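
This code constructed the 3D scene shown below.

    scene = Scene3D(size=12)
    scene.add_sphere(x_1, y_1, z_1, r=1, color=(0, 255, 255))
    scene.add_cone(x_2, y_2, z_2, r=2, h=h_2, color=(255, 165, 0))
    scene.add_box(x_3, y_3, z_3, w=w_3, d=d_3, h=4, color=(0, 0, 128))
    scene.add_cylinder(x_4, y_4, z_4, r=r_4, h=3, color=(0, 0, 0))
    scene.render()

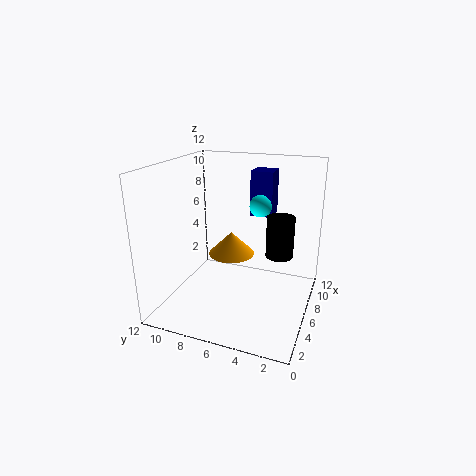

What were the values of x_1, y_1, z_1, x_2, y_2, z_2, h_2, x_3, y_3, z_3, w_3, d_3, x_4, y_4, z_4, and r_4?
x_1 = 9
y_1 = 5
z_1 = 8
x_2 = 7
y_2 = 7
z_2 = 4
h_2 = 2
x_3 = 9
y_3 = 4
z_3 = 7
w_3 = 2
d_3 = 2
x_4 = 4
y_4 = 2
z_4 = 6
r_4 = 1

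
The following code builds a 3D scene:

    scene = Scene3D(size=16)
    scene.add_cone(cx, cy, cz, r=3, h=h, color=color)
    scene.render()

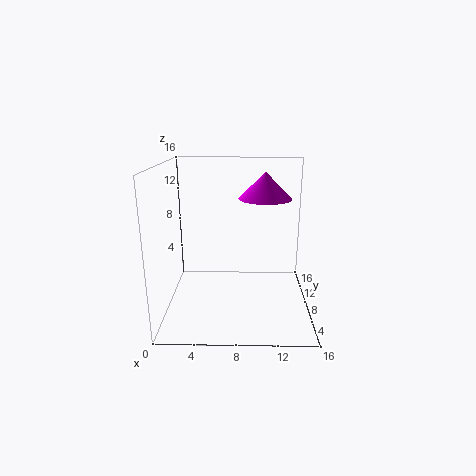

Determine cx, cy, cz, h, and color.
cx = 11
cy = 10
cz = 12
h = 3
color = 'magenta'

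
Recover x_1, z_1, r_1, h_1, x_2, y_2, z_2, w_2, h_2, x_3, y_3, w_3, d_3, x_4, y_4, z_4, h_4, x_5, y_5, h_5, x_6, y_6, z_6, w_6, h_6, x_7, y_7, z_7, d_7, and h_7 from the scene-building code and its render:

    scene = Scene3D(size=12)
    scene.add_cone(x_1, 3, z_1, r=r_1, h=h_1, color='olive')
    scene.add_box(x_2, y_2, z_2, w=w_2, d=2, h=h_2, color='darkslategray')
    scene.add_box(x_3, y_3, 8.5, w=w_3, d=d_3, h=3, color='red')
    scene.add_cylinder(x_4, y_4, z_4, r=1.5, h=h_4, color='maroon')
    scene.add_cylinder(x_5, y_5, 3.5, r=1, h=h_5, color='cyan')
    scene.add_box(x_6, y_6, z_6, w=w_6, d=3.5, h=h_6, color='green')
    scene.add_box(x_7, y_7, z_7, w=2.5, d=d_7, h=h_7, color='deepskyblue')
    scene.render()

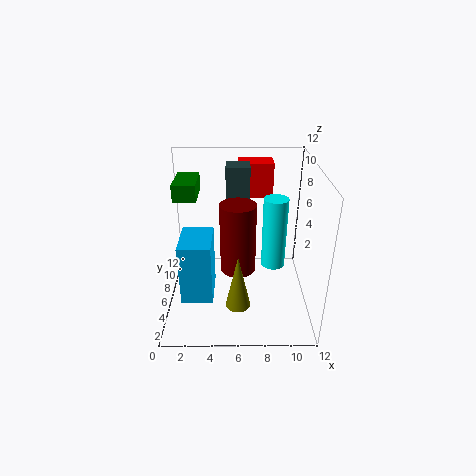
x_1 = 6
z_1 = 1.5
r_1 = 1
h_1 = 4.5
x_2 = 5
y_2 = 7.5
z_2 = 8.5
w_2 = 2
h_2 = 3
x_3 = 6
y_3 = 8.5
w_3 = 3
d_3 = 2
x_4 = 6
y_4 = 6
z_4 = 3
h_4 = 6
x_5 = 9
y_5 = 6
h_5 = 6
x_6 = 0.5
y_6 = 7.5
z_6 = 8.5
w_6 = 2
h_6 = 1.5
x_7 = 1.5
y_7 = 2.5
z_7 = 2
d_7 = 3.5
h_7 = 5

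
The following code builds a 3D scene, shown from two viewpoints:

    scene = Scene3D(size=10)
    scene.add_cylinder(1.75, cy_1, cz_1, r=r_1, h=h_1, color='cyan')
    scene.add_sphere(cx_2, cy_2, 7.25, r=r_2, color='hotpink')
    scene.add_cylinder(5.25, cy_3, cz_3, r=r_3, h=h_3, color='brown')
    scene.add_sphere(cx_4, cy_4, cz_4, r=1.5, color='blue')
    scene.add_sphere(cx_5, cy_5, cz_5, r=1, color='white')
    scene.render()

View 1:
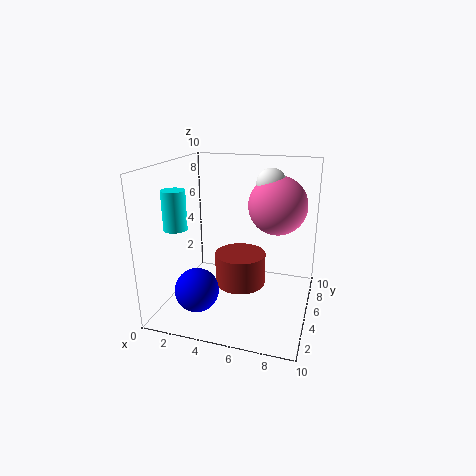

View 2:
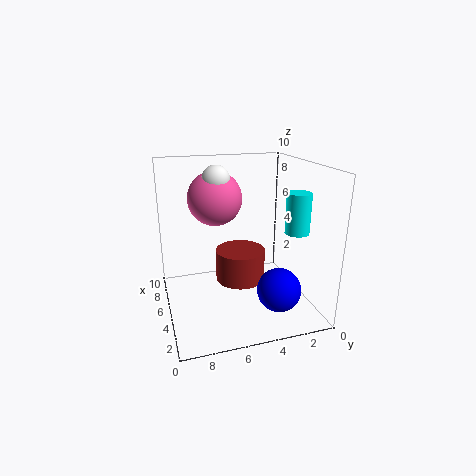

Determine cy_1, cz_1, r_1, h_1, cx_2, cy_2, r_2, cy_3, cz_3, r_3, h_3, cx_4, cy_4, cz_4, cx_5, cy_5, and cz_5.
cy_1 = 2.25, cz_1 = 6.25, r_1 = 0.75, h_1 = 2.5, cx_2 = 7.5, cy_2 = 6, r_2 = 2, cy_3 = 4.75, cz_3 = 1.75, r_3 = 1.75, h_3 = 2.25, cx_4 = 2.75, cy_4 = 2.75, cz_4 = 1.75, cx_5 = 7, cy_5 = 6, cz_5 = 8.75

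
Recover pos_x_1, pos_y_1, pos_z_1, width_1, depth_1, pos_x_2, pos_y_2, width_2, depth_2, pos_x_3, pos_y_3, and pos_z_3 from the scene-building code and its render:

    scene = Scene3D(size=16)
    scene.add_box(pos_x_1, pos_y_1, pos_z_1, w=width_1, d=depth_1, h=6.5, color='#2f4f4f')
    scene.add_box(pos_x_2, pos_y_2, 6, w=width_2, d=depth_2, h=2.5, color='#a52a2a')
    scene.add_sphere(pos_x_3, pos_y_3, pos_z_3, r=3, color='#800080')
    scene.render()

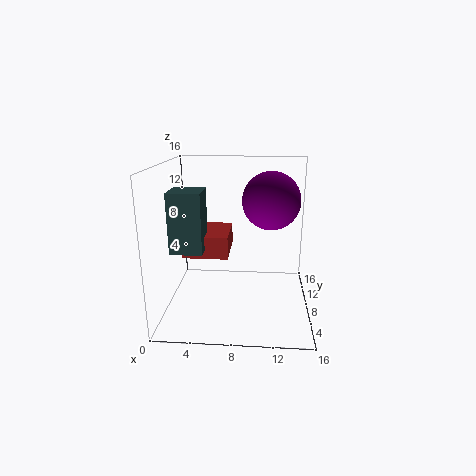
pos_x_1 = 1, pos_y_1 = 5, pos_z_1 = 7, width_1 = 3.5, depth_1 = 3.5, pos_x_2 = 2, pos_y_2 = 6.5, width_2 = 5, depth_2 = 5.5, pos_x_3 = 11.5, pos_y_3 = 7, pos_z_3 = 12.5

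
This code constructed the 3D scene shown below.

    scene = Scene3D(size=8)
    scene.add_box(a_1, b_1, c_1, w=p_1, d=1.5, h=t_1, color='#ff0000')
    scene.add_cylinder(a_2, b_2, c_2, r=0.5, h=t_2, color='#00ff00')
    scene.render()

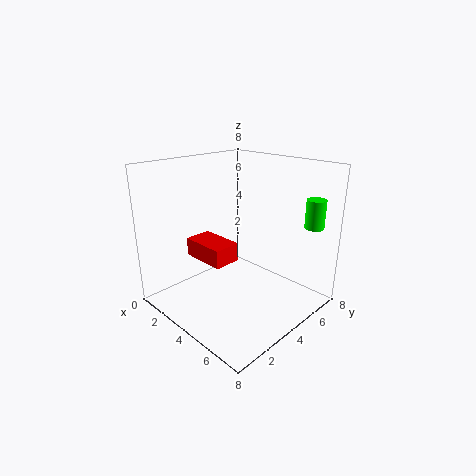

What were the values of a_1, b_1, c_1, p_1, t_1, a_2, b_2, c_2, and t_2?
a_1 = 2; b_1 = 2; c_1 = 3; p_1 = 2.5; t_1 = 1; a_2 = 7.5; b_2 = 6; c_2 = 5; t_2 = 1.5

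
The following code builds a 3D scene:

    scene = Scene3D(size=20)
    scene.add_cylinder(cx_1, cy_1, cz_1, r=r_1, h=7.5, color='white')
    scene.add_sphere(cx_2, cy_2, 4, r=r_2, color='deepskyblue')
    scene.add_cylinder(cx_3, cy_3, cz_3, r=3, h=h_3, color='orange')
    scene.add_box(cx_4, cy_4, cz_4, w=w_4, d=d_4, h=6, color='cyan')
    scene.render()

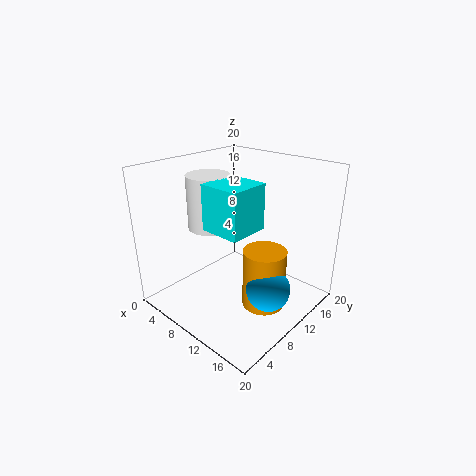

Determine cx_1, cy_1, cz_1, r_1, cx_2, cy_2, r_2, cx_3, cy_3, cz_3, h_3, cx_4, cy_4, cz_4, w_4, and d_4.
cx_1 = 6
cy_1 = 8.5
cz_1 = 11
r_1 = 3
cx_2 = 15.5
cy_2 = 10
r_2 = 3
cx_3 = 14
cy_3 = 11
cz_3 = 0.5
h_3 = 8.5
cx_4 = 8.5
cy_4 = 5
cz_4 = 12.5
w_4 = 5.5
d_4 = 5.5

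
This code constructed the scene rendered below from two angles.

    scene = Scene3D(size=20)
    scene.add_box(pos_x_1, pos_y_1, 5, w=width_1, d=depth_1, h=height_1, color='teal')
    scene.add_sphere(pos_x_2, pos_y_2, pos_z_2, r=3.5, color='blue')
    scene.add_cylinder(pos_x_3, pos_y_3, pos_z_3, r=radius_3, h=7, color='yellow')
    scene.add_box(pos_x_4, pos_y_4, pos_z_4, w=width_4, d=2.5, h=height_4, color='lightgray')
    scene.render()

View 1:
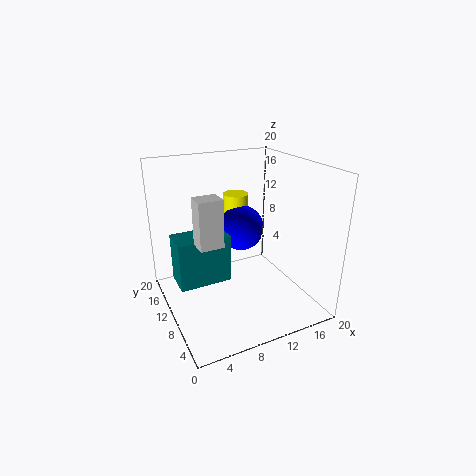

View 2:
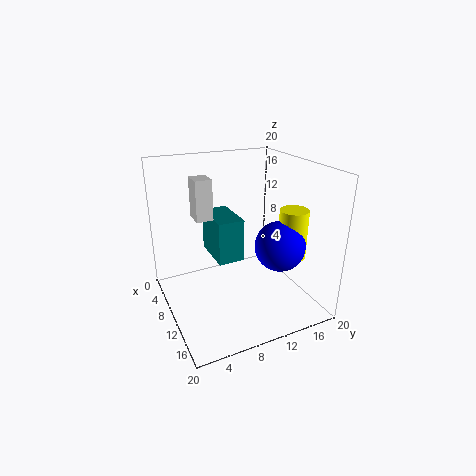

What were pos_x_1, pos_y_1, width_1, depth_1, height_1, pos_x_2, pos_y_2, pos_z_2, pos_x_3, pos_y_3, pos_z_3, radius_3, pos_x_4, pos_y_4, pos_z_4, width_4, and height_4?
pos_x_1 = 1
pos_y_1 = 8
width_1 = 7
depth_1 = 4
height_1 = 6.5
pos_x_2 = 13
pos_y_2 = 15
pos_z_2 = 9
pos_x_3 = 13
pos_y_3 = 17
pos_z_3 = 7
radius_3 = 2
pos_x_4 = 3
pos_y_4 = 5.5
pos_z_4 = 11.5
width_4 = 3
height_4 = 6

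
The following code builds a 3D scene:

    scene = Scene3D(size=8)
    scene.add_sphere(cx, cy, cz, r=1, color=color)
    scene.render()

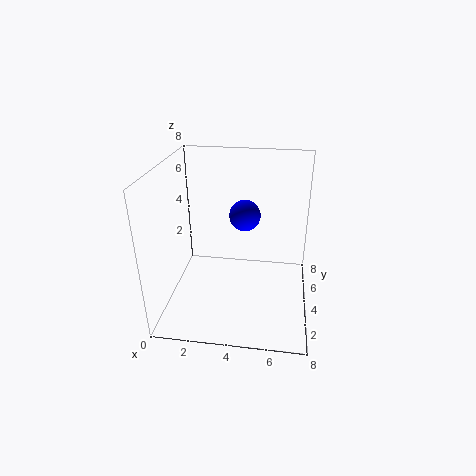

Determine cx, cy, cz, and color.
cx = 4
cy = 7
cz = 4
color = 'blue'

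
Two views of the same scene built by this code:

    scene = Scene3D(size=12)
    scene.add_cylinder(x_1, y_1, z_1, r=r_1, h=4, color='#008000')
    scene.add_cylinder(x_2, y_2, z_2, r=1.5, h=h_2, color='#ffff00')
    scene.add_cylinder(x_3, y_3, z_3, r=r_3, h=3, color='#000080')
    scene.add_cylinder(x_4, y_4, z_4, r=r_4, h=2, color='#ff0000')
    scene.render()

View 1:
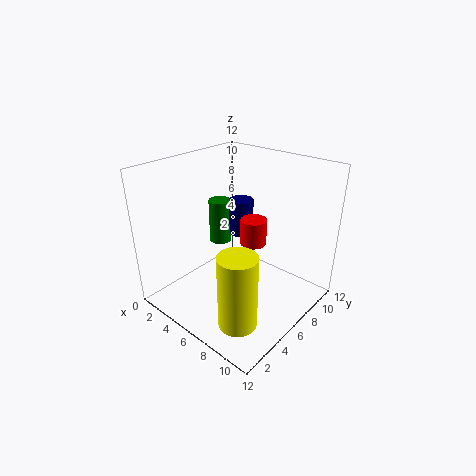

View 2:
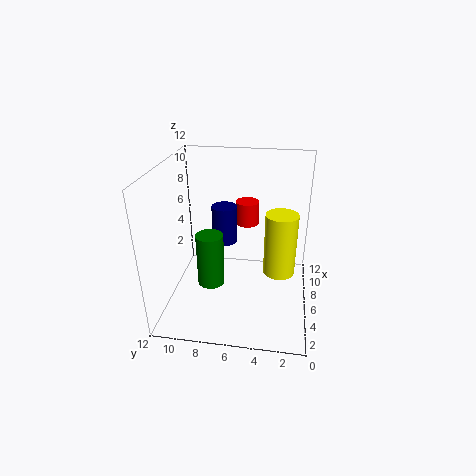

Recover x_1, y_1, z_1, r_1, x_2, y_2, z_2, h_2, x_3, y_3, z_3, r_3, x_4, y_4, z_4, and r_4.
x_1 = 2.5, y_1 = 7.5, z_1 = 4, r_1 = 1, x_2 = 9, y_2 = 2.5, z_2 = 1, h_2 = 6, x_3 = 5.5, y_3 = 7, z_3 = 6, r_3 = 1, x_4 = 8, y_4 = 5.5, z_4 = 6.5, r_4 = 1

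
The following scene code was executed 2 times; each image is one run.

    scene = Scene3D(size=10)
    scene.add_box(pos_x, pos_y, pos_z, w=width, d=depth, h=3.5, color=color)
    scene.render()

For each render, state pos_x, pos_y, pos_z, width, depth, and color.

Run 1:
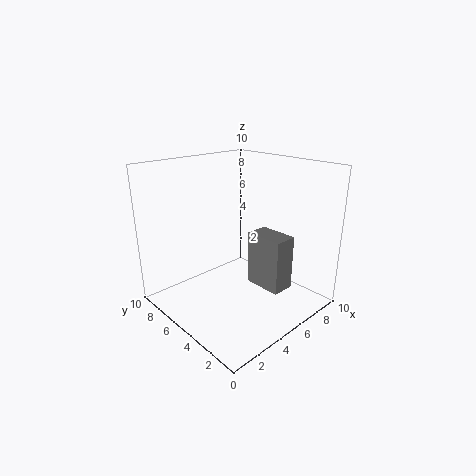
pos_x = 4.5, pos_y = 1, pos_z = 2.5, width = 1.5, depth = 2.5, color = 'gray'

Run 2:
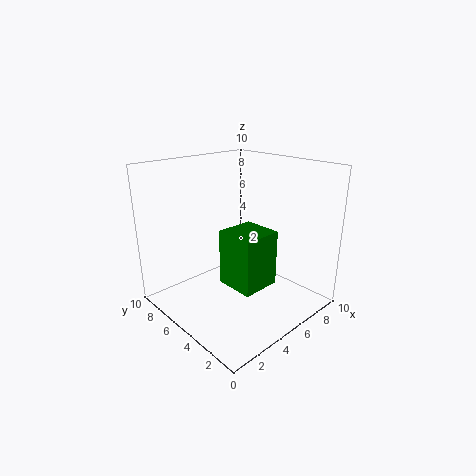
pos_x = 2.5, pos_y = 1.5, pos_z = 3, width = 2.5, depth = 2.5, color = 'green'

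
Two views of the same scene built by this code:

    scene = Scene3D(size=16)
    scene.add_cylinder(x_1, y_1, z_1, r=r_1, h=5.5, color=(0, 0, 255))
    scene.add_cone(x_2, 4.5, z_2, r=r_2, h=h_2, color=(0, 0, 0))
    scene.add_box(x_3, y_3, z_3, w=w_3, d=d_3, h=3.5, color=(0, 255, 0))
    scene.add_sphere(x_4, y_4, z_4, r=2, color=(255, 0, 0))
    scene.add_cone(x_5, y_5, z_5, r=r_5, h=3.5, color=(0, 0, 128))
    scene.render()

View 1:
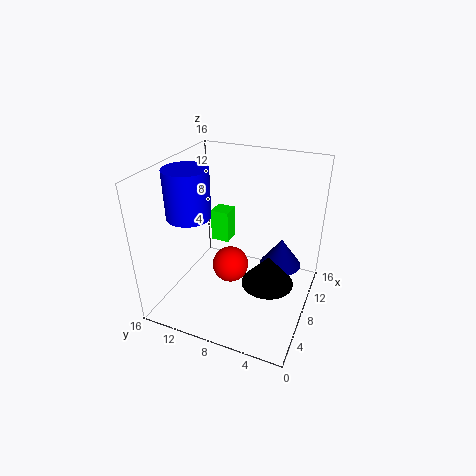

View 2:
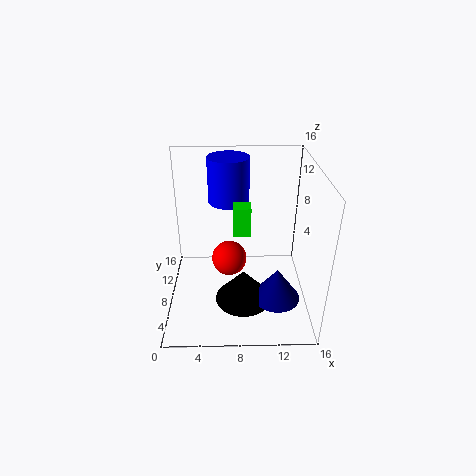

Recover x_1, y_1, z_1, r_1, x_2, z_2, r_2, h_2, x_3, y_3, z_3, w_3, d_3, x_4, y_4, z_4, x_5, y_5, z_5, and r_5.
x_1 = 7; y_1 = 13.5; z_1 = 10; r_1 = 2.5; x_2 = 8.5; z_2 = 2.5; r_2 = 3; h_2 = 3.5; x_3 = 7.5; y_3 = 9; z_3 = 7.5; w_3 = 2; d_3 = 2; x_4 = 7; y_4 = 8.5; z_4 = 5; x_5 = 12; y_5 = 4; z_5 = 3; r_5 = 2.5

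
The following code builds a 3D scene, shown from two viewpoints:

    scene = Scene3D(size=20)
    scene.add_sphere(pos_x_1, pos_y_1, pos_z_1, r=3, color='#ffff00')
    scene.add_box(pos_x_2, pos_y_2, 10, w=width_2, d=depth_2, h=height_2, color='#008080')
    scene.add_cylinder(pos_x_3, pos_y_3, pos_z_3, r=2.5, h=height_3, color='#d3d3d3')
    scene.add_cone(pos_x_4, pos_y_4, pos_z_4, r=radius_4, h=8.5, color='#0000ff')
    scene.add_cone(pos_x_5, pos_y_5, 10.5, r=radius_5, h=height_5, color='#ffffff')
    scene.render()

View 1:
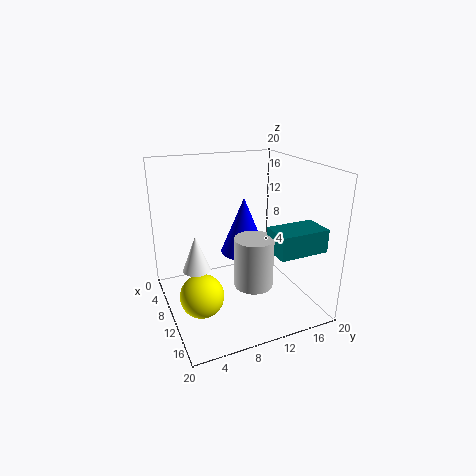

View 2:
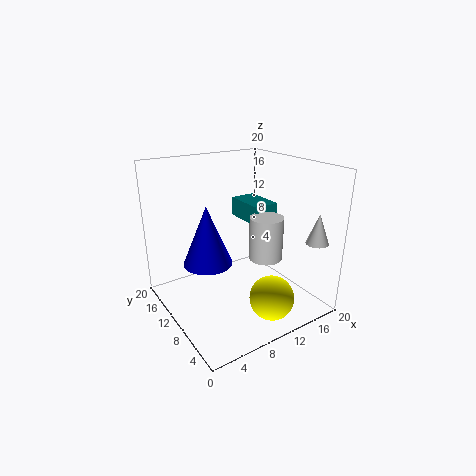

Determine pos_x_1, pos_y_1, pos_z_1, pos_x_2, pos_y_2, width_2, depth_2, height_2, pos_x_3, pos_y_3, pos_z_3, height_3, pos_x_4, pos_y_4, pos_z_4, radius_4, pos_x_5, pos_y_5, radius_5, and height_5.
pos_x_1 = 11.5
pos_y_1 = 4
pos_z_1 = 3
pos_x_2 = 14.5
pos_y_2 = 12
width_2 = 4
depth_2 = 6.5
height_2 = 3
pos_x_3 = 15
pos_y_3 = 10
pos_z_3 = 5.5
height_3 = 6.5
pos_x_4 = 6.5
pos_y_4 = 12.5
pos_z_4 = 6
radius_4 = 3.5
pos_x_5 = 17
pos_y_5 = 2
radius_5 = 1.5
height_5 = 4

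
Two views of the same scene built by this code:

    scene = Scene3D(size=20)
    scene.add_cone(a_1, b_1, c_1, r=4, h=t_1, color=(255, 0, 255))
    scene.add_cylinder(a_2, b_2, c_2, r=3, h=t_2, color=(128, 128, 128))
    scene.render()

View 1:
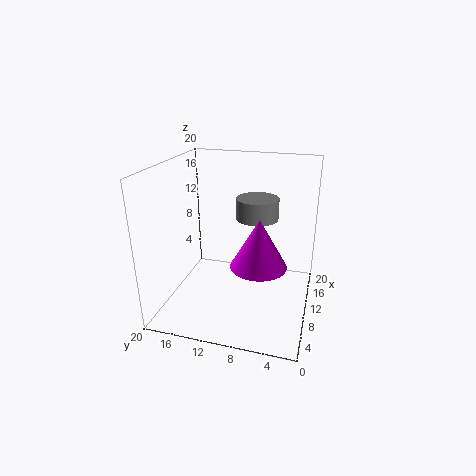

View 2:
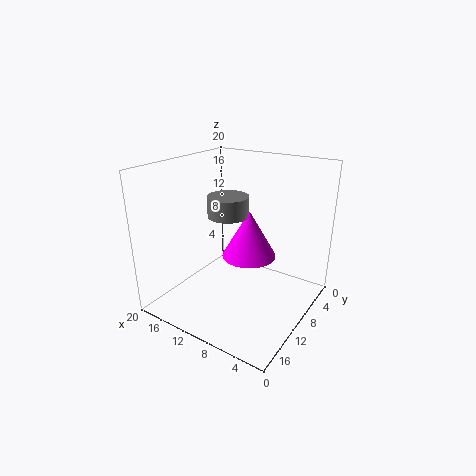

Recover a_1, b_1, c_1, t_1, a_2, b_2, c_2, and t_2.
a_1 = 10, b_1 = 7, c_1 = 6, t_1 = 7, a_2 = 13, b_2 = 8, c_2 = 12, t_2 = 3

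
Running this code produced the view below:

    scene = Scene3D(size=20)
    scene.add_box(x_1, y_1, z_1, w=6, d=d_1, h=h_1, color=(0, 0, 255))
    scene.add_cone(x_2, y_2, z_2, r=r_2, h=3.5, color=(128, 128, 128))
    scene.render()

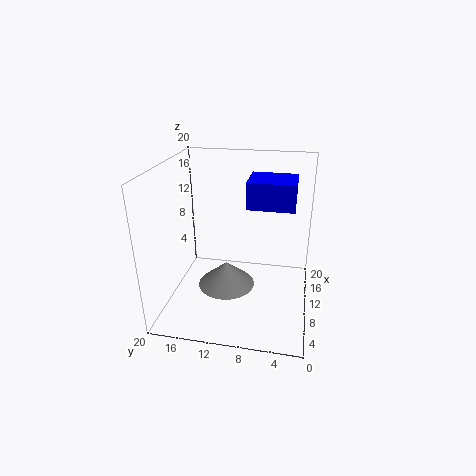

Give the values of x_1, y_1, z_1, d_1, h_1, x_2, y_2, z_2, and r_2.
x_1 = 13, y_1 = 2.5, z_1 = 13, d_1 = 7, h_1 = 4, x_2 = 9, y_2 = 11.5, z_2 = 3, r_2 = 4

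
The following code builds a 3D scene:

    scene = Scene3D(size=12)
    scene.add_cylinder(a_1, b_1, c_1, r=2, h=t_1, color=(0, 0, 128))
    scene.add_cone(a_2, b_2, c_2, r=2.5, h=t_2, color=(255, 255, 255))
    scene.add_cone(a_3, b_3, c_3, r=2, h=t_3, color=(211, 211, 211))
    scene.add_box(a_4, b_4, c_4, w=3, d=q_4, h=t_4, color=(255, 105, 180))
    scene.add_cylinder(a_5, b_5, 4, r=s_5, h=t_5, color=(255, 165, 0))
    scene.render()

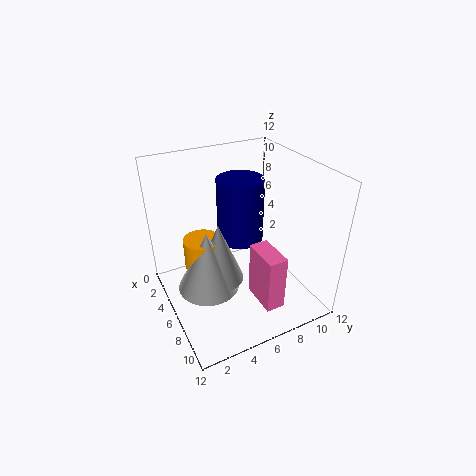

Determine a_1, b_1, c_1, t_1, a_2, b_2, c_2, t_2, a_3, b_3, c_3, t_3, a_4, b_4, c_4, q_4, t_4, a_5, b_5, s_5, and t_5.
a_1 = 4.5
b_1 = 7
c_1 = 5
t_1 = 5.5
a_2 = 6.5
b_2 = 3
c_2 = 2.5
t_2 = 5
a_3 = 6.5
b_3 = 4
c_3 = 3
t_3 = 5
a_4 = 8
b_4 = 6
c_4 = 2
q_4 = 1.5
t_4 = 4.5
a_5 = 5.5
b_5 = 3
s_5 = 1.5
t_5 = 2.5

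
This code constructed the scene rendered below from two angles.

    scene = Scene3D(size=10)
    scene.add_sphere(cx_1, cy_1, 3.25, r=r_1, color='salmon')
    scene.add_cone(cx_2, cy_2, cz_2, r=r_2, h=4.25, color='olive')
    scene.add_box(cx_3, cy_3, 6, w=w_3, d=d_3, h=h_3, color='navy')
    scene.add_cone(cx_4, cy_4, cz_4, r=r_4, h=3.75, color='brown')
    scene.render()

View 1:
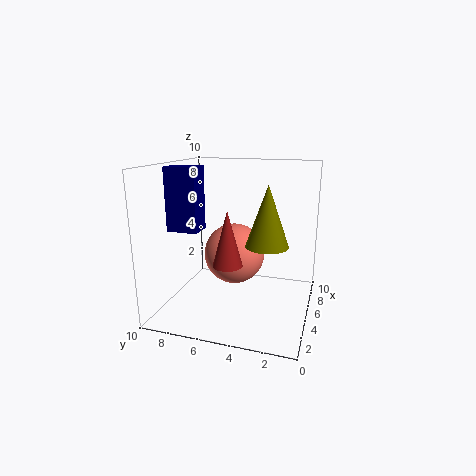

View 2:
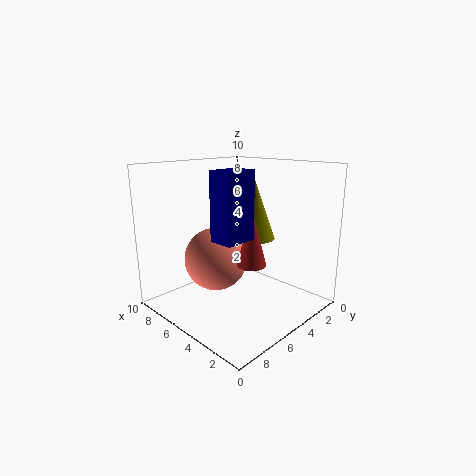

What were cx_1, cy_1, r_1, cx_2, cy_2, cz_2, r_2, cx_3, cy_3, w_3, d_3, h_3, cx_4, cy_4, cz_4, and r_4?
cx_1 = 6.5
cy_1 = 5.75
r_1 = 2.25
cx_2 = 5.25
cy_2 = 3
cz_2 = 4.5
r_2 = 1.5
cx_3 = 2
cy_3 = 6.75
w_3 = 1.5
d_3 = 2
h_3 = 4
cx_4 = 3.5
cy_4 = 5.25
cz_4 = 3.5
r_4 = 1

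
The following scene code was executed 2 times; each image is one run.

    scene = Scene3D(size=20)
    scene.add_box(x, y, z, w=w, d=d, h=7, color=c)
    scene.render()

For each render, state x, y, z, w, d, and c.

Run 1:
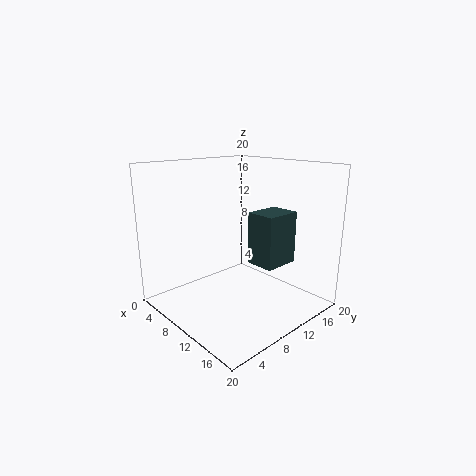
x = 12; y = 10; z = 7; w = 4; d = 5; c = 'darkslategray'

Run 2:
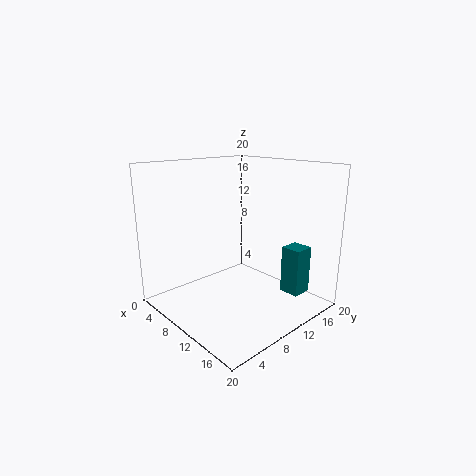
x = 13; y = 16; z = 1; w = 3; d = 3; c = 'teal'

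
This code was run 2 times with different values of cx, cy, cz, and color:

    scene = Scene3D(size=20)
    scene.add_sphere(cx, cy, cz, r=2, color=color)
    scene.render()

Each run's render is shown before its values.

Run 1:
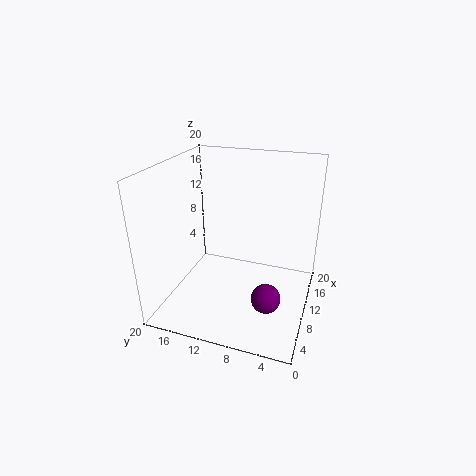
cx = 7, cy = 5, cz = 3, color = 'purple'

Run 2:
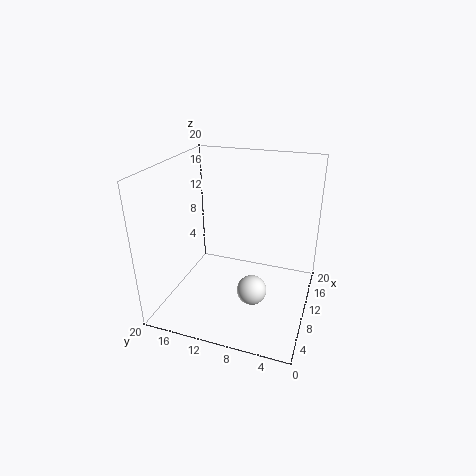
cx = 7, cy = 7, cz = 4, color = 'white'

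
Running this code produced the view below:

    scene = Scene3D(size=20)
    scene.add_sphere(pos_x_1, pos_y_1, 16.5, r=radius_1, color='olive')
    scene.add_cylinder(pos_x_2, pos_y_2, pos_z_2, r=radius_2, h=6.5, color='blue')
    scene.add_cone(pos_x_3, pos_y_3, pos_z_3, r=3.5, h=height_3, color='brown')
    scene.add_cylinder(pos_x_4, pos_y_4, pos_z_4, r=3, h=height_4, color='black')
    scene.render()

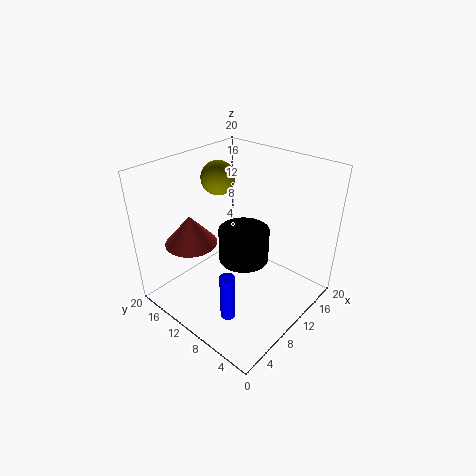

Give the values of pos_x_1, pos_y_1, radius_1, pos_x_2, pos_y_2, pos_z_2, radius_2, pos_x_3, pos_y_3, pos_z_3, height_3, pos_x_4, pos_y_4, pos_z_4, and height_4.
pos_x_1 = 12.5; pos_y_1 = 16; radius_1 = 2.5; pos_x_2 = 4.5; pos_y_2 = 7; pos_z_2 = 1.5; radius_2 = 1; pos_x_3 = 5; pos_y_3 = 14; pos_z_3 = 10; height_3 = 4; pos_x_4 = 6.5; pos_y_4 = 6; pos_z_4 = 10.5; height_4 = 4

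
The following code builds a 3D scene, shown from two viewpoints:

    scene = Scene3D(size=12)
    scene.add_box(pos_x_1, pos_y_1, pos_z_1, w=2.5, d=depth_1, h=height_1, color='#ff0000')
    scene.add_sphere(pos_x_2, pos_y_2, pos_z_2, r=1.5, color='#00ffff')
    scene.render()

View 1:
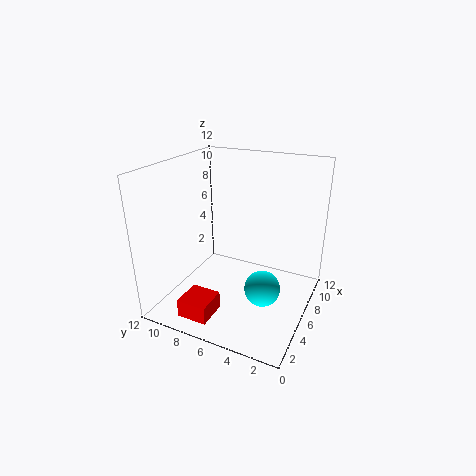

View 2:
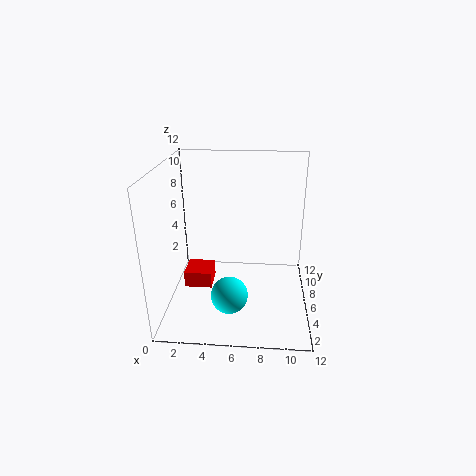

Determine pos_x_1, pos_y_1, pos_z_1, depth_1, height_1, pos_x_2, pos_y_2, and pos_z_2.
pos_x_1 = 1; pos_y_1 = 6.5; pos_z_1 = 0.5; depth_1 = 2.5; height_1 = 1.5; pos_x_2 = 5.5; pos_y_2 = 3.5; pos_z_2 = 2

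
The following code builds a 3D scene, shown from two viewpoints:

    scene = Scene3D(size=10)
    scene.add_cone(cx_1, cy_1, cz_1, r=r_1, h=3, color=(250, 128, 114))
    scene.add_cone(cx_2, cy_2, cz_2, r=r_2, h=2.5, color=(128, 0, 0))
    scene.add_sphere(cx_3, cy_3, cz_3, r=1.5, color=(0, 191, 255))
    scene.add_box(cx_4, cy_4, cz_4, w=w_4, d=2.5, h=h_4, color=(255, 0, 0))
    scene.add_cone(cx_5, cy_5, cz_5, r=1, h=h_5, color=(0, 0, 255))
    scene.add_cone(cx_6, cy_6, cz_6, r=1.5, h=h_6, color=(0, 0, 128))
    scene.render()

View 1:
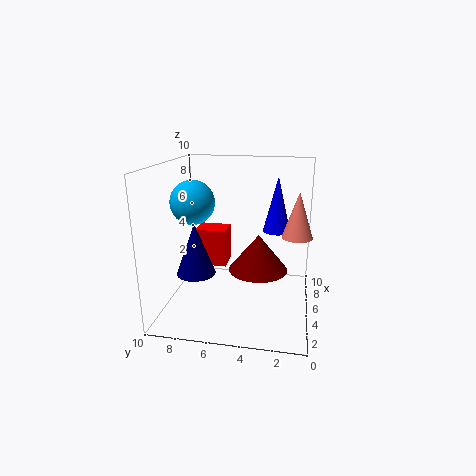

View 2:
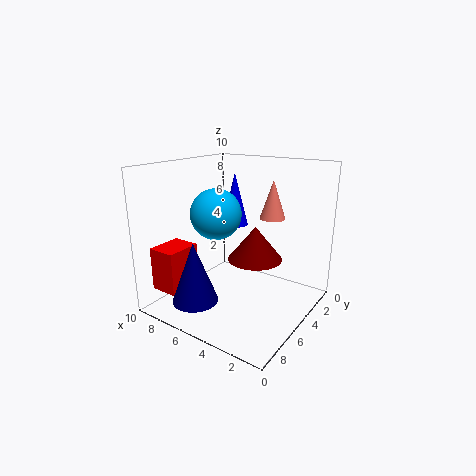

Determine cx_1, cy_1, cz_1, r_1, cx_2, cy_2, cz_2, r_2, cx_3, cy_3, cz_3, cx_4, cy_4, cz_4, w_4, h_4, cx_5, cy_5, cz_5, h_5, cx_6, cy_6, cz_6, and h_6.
cx_1 = 4.5
cy_1 = 1
cz_1 = 5.5
r_1 = 1
cx_2 = 4.5
cy_2 = 3.5
cz_2 = 3
r_2 = 2
cx_3 = 4.5
cy_3 = 8
cz_3 = 7.5
cx_4 = 7.5
cy_4 = 6.5
cz_4 = 1.5
w_4 = 2
h_4 = 3
cx_5 = 7
cy_5 = 2.5
cz_5 = 5
h_5 = 4
cx_6 = 6
cy_6 = 8.5
cz_6 = 1.5
h_6 = 4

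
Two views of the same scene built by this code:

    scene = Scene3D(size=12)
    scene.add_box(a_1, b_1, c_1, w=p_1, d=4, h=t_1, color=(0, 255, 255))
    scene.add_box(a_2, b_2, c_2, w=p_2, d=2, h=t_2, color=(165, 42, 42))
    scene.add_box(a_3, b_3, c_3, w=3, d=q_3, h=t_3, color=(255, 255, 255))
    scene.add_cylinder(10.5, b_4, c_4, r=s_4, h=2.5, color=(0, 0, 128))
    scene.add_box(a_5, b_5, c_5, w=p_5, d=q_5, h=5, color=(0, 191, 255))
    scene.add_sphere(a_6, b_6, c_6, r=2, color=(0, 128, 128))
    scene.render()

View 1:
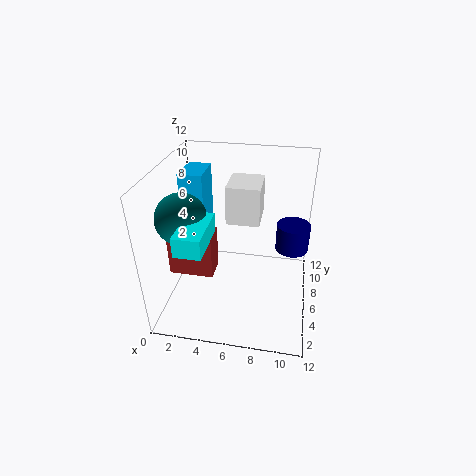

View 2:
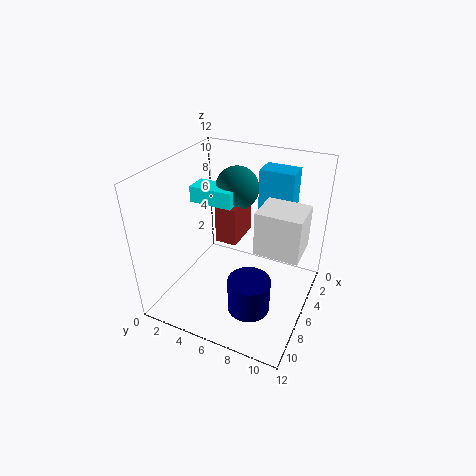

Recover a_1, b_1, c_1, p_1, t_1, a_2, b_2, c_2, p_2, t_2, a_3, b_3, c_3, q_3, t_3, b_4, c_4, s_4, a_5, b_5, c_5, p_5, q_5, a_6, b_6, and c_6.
a_1 = 2.5, b_1 = 0.5, c_1 = 7.5, p_1 = 2, t_1 = 1.5, a_2 = 1, b_2 = 3, c_2 = 4, p_2 = 3.5, t_2 = 3.5, a_3 = 4.5, b_3 = 8, c_3 = 6, q_3 = 3.5, t_3 = 3.5, b_4 = 9, c_4 = 3.5, s_4 = 1.5, a_5 = 1, b_5 = 6.5, c_5 = 6, p_5 = 2, q_5 = 3, a_6 = 2, b_6 = 4, c_6 = 8.5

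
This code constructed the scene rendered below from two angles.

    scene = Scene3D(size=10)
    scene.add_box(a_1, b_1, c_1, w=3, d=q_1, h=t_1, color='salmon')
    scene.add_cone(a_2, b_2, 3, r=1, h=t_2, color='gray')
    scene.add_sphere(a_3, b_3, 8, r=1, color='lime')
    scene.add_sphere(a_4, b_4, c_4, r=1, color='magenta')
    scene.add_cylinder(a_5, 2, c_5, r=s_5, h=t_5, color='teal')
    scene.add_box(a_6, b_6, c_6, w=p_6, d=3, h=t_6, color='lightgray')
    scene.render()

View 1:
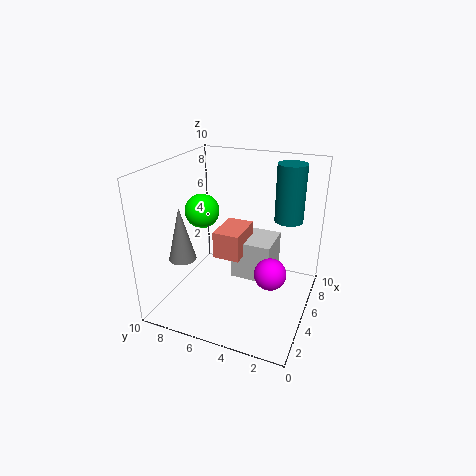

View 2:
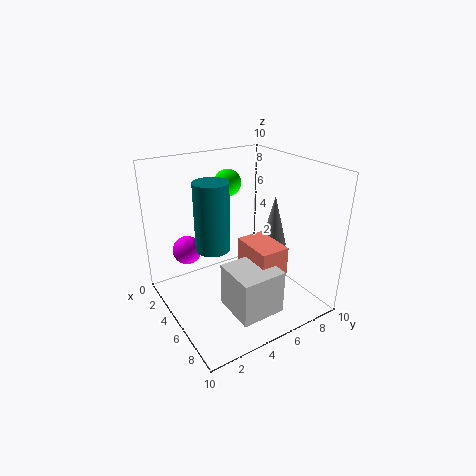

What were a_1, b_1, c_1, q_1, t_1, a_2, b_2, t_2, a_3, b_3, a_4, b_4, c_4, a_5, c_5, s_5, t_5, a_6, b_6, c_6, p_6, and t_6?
a_1 = 5
b_1 = 5
c_1 = 3
q_1 = 2
t_1 = 2
a_2 = 4
b_2 = 9
t_2 = 4
a_3 = 2
b_3 = 6
a_4 = 3
b_4 = 2
c_4 = 4
a_5 = 7
c_5 = 6
s_5 = 1
t_5 = 4
a_6 = 6
b_6 = 3
c_6 = 1
p_6 = 3
t_6 = 3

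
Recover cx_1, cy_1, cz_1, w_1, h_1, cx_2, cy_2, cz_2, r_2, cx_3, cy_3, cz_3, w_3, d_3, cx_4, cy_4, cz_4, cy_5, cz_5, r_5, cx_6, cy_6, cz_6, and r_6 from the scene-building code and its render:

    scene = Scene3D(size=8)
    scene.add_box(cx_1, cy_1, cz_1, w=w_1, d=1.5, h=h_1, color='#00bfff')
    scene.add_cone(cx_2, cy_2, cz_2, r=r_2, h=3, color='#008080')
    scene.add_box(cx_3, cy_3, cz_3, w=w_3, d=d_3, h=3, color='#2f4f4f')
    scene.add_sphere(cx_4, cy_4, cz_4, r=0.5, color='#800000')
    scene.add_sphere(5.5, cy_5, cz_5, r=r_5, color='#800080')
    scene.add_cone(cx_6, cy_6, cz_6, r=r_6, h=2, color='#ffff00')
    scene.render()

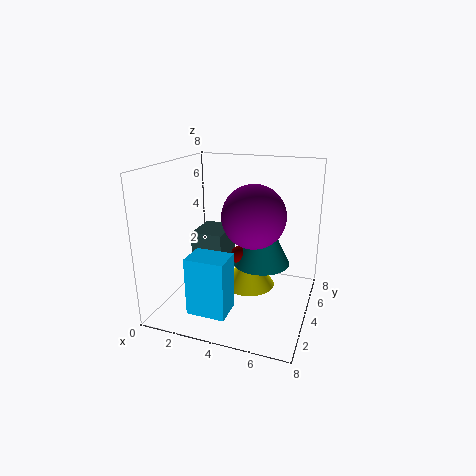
cx_1 = 2.5, cy_1 = 0.5, cz_1 = 1, w_1 = 2, h_1 = 3, cx_2 = 5.5, cy_2 = 3.5, cz_2 = 3, r_2 = 1.5, cx_3 = 0.5, cy_3 = 5, cz_3 = 0.5, w_3 = 2, d_3 = 2.5, cx_4 = 4.5, cy_4 = 3, cz_4 = 3.5, cy_5 = 2, cz_5 = 6, r_5 = 1.5, cx_6 = 4.5, cy_6 = 4.5, cz_6 = 1, r_6 = 1.5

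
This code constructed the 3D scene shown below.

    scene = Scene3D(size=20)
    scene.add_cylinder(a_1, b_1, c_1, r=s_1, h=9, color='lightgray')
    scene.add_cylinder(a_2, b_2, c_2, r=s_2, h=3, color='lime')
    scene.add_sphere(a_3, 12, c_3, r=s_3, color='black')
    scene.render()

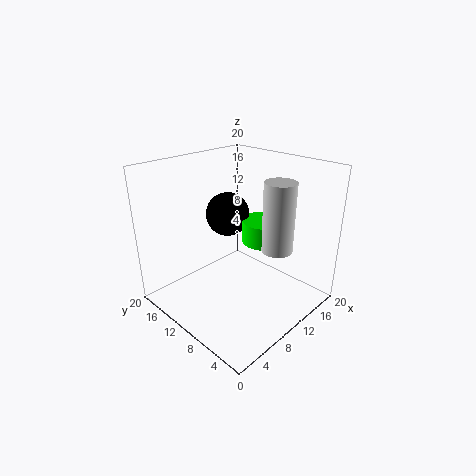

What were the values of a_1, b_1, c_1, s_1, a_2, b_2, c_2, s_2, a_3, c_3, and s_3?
a_1 = 11
b_1 = 4
c_1 = 10
s_1 = 2
a_2 = 12
b_2 = 7
c_2 = 10
s_2 = 3
a_3 = 10
c_3 = 13
s_3 = 3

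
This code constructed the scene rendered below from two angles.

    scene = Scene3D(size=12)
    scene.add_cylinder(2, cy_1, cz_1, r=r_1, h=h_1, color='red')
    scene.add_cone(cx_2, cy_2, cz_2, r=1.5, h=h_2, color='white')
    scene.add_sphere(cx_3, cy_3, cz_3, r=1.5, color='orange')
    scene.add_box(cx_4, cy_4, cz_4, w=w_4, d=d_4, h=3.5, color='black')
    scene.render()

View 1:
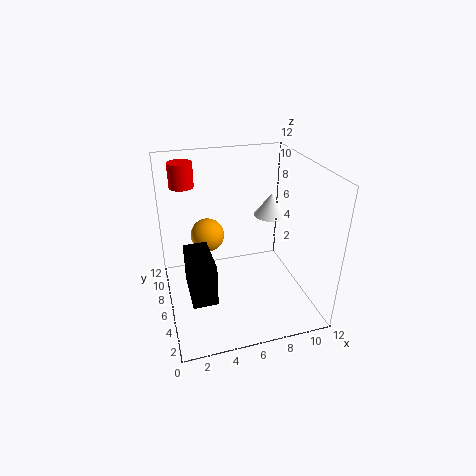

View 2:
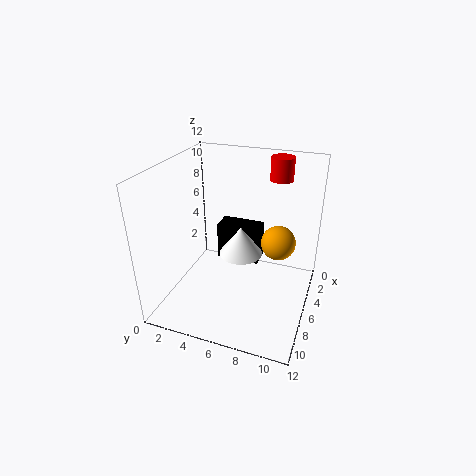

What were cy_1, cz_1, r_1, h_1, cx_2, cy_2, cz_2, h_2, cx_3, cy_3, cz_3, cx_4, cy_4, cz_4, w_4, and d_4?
cy_1 = 8.5; cz_1 = 10; r_1 = 1; h_1 = 2; cx_2 = 9.5; cy_2 = 7.5; cz_2 = 7; h_2 = 2; cx_3 = 4; cy_3 = 9; cz_3 = 5; cx_4 = 1.5; cy_4 = 3; cz_4 = 2; w_4 = 2; d_4 = 4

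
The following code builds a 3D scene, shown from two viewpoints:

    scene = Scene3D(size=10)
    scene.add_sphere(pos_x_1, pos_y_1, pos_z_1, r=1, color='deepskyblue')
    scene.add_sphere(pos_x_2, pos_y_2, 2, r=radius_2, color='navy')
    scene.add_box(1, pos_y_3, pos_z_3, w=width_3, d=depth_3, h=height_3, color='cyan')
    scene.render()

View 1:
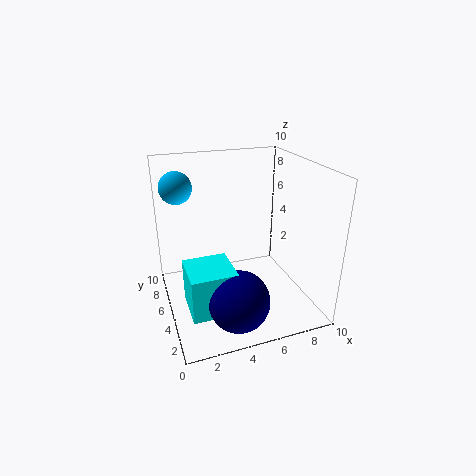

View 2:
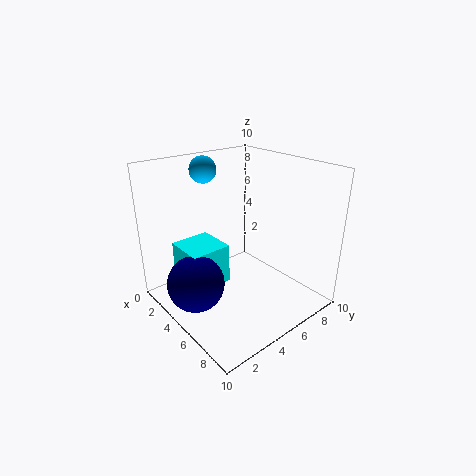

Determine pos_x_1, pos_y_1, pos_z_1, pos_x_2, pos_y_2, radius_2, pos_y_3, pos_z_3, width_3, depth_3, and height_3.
pos_x_1 = 1; pos_y_1 = 5; pos_z_1 = 9; pos_x_2 = 4; pos_y_2 = 2; radius_2 = 2; pos_y_3 = 2; pos_z_3 = 1; width_3 = 3; depth_3 = 3; height_3 = 3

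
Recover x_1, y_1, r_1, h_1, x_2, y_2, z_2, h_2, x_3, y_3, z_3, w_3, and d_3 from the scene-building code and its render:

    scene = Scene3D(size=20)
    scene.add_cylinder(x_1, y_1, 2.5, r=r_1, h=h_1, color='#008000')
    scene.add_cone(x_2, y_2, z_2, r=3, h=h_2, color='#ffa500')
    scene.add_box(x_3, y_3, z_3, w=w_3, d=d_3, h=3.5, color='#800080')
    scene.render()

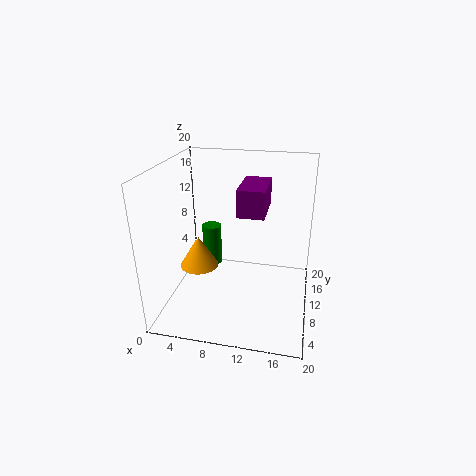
x_1 = 4.5; y_1 = 15.5; r_1 = 1.5; h_1 = 6.5; x_2 = 3; y_2 = 13; z_2 = 3; h_2 = 5; x_3 = 10.5; y_3 = 6.5; z_3 = 14.5; w_3 = 3.5; d_3 = 6.5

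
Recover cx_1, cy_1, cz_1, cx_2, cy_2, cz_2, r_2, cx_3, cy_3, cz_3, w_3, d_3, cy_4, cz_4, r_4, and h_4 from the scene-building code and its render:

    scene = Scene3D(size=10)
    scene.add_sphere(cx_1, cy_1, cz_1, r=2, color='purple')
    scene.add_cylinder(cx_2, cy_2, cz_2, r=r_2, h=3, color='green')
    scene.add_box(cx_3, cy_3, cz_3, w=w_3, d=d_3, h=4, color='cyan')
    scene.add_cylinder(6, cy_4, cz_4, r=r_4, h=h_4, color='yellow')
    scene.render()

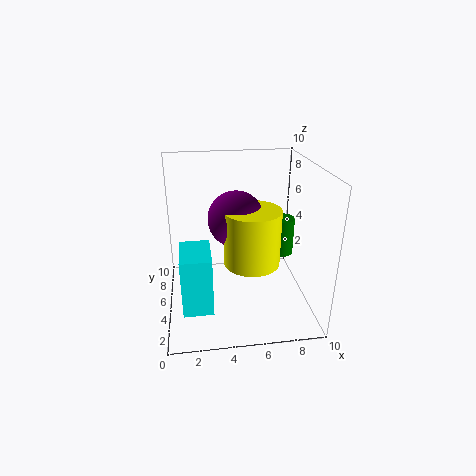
cx_1 = 5
cy_1 = 6
cz_1 = 6
cx_2 = 9
cy_2 = 8
cz_2 = 2
r_2 = 1
cx_3 = 1
cy_3 = 2
cz_3 = 1
w_3 = 2
d_3 = 3
cy_4 = 5
cz_4 = 3
r_4 = 2
h_4 = 4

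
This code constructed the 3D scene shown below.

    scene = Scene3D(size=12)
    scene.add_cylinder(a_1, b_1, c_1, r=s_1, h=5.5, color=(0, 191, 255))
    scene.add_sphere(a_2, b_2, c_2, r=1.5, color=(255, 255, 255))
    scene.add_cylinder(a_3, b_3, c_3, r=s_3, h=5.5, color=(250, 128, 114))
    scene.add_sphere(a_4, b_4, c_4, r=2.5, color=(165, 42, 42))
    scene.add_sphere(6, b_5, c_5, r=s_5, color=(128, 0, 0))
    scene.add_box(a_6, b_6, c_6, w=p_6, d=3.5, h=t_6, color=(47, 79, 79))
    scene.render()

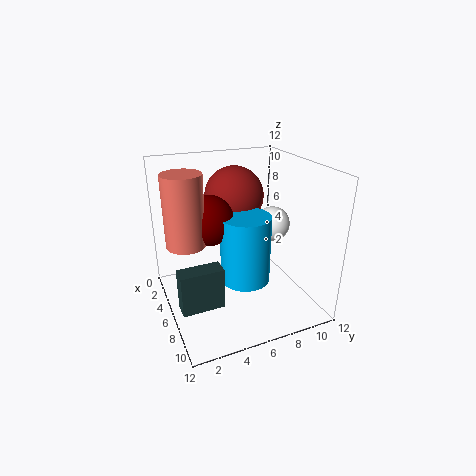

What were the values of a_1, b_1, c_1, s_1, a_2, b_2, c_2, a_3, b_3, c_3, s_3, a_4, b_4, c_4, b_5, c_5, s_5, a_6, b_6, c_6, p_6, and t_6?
a_1 = 7.5
b_1 = 6
c_1 = 3
s_1 = 2
a_2 = 5.5
b_2 = 9.5
c_2 = 6.5
a_3 = 6.5
b_3 = 1.5
c_3 = 6.5
s_3 = 1.5
a_4 = 4
b_4 = 6.5
c_4 = 9
b_5 = 3.5
c_5 = 8
s_5 = 2
a_6 = 6.5
b_6 = 0.5
c_6 = 1
p_6 = 1.5
t_6 = 3.5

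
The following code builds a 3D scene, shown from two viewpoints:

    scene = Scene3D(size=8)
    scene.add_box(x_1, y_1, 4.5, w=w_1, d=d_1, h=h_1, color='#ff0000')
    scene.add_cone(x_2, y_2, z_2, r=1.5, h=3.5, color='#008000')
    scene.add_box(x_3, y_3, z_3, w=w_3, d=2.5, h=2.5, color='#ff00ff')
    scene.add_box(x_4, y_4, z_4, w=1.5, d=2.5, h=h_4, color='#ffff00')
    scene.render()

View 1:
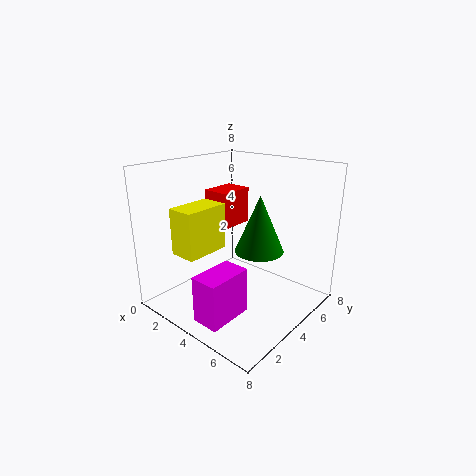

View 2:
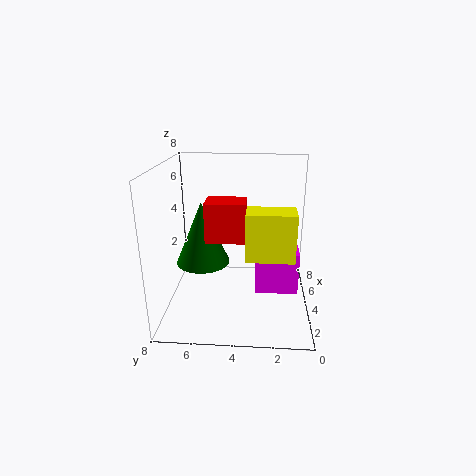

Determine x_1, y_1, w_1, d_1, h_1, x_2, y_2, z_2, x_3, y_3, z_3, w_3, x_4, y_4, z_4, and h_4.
x_1 = 2; y_1 = 3.5; w_1 = 1.5; d_1 = 2; h_1 = 2; x_2 = 4; y_2 = 6; z_2 = 2.5; x_3 = 4; y_3 = 0.5; z_3 = 0.5; w_3 = 1.5; x_4 = 2; y_4 = 1; z_4 = 3.5; h_4 = 2.5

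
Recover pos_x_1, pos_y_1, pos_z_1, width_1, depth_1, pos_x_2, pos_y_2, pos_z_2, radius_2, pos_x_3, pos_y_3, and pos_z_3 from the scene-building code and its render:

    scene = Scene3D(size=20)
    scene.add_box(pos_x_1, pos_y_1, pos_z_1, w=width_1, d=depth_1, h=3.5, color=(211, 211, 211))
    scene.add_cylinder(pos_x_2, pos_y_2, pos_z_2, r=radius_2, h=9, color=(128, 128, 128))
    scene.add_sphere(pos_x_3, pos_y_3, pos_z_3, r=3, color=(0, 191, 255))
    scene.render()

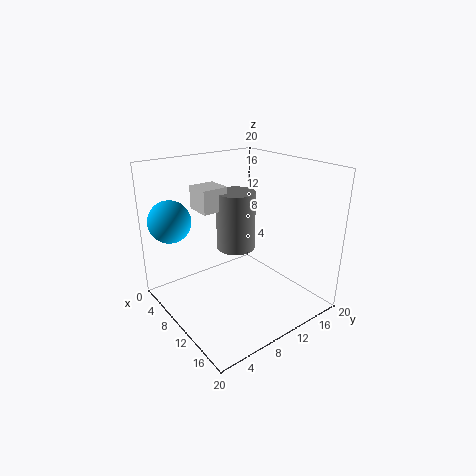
pos_x_1 = 1.5, pos_y_1 = 7.5, pos_z_1 = 12.5, width_1 = 4, depth_1 = 4, pos_x_2 = 5.5, pos_y_2 = 13, pos_z_2 = 6, radius_2 = 3, pos_x_3 = 3.5, pos_y_3 = 3, pos_z_3 = 12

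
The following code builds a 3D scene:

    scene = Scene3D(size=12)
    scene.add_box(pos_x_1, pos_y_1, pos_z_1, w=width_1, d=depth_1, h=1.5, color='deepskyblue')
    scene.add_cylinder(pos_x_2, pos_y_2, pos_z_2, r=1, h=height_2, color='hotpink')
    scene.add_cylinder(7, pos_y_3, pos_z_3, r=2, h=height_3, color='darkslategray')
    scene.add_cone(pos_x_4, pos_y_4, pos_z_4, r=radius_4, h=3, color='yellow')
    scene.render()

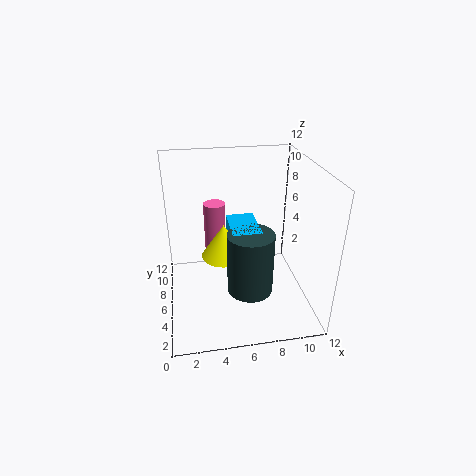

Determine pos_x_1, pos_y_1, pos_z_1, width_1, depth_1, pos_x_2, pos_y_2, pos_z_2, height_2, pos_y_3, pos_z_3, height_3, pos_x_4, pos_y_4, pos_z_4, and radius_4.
pos_x_1 = 5.5
pos_y_1 = 5.5
pos_z_1 = 5
width_1 = 2.5
depth_1 = 4
pos_x_2 = 4.5
pos_y_2 = 10
pos_z_2 = 2
height_2 = 5.5
pos_y_3 = 5.5
pos_z_3 = 1
height_3 = 5.5
pos_x_4 = 5
pos_y_4 = 7.5
pos_z_4 = 3.5
radius_4 = 2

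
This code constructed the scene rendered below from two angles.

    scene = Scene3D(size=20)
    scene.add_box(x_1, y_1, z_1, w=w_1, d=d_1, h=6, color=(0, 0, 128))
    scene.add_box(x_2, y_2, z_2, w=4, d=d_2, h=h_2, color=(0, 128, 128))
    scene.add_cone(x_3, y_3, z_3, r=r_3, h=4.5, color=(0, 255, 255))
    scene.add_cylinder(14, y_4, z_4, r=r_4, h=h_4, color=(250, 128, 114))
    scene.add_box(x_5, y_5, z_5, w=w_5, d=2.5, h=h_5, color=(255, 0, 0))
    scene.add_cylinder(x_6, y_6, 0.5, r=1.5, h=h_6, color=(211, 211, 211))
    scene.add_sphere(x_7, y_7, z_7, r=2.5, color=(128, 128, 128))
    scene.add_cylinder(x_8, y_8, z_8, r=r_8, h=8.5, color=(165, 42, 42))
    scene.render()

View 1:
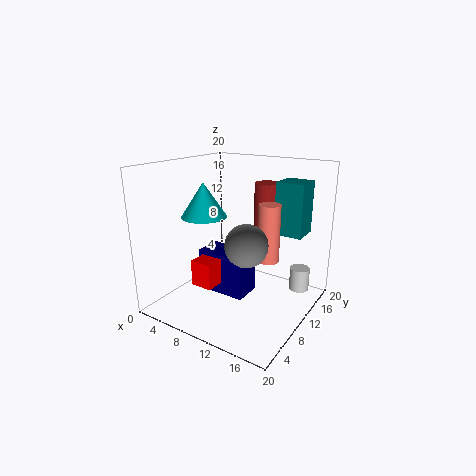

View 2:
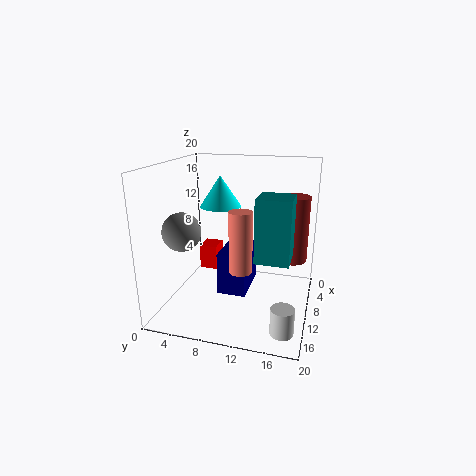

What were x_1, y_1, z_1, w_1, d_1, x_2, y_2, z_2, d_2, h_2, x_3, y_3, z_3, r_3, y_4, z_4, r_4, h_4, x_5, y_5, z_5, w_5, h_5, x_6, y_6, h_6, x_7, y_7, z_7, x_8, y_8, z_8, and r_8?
x_1 = 5
y_1 = 7.5
z_1 = 2
w_1 = 7
d_1 = 4
x_2 = 13.5
y_2 = 14
z_2 = 10
d_2 = 4
h_2 = 7.5
x_3 = 7
y_3 = 6.5
z_3 = 13.5
r_3 = 3
y_4 = 11.5
z_4 = 7
r_4 = 1.5
h_4 = 8
x_5 = 6.5
y_5 = 4
z_5 = 4.5
w_5 = 3
h_5 = 3.5
x_6 = 16.5
y_6 = 17.5
h_6 = 3.5
x_7 = 15
y_7 = 4
z_7 = 12
x_8 = 10.5
y_8 = 17.5
z_8 = 8
r_8 = 2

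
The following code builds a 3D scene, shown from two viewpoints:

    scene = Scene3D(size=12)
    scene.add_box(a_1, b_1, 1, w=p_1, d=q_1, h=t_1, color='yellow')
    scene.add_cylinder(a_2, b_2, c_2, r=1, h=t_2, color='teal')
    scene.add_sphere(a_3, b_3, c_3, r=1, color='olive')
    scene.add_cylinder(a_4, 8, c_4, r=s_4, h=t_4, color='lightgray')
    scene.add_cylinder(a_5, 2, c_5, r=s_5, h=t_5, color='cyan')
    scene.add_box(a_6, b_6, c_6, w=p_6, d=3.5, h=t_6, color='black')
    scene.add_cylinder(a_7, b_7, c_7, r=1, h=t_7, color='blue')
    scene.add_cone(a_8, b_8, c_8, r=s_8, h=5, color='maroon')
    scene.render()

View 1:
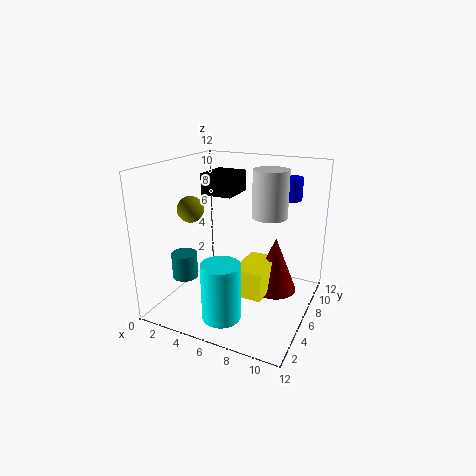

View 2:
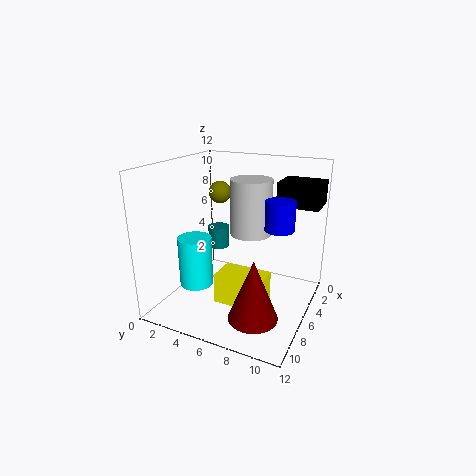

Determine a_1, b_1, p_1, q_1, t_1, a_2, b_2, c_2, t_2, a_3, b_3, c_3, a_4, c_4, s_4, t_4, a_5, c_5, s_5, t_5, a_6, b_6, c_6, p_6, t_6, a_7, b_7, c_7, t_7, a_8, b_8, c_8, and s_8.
a_1 = 6; b_1 = 5; p_1 = 2.5; q_1 = 4; t_1 = 2.5; a_2 = 3; b_2 = 2.5; c_2 = 3.5; t_2 = 2; a_3 = 3.5; b_3 = 3; c_3 = 9; a_4 = 8; c_4 = 7.5; s_4 = 1.5; t_4 = 4; a_5 = 6.5; c_5 = 1; s_5 = 1.5; t_5 = 4.5; a_6 = 1; b_6 = 8.5; c_6 = 8.5; p_6 = 3; t_6 = 2; a_7 = 9; b_7 = 10.5; c_7 = 8.5; t_7 = 2; a_8 = 8.5; b_8 = 8.5; c_8 = 0.5; s_8 = 2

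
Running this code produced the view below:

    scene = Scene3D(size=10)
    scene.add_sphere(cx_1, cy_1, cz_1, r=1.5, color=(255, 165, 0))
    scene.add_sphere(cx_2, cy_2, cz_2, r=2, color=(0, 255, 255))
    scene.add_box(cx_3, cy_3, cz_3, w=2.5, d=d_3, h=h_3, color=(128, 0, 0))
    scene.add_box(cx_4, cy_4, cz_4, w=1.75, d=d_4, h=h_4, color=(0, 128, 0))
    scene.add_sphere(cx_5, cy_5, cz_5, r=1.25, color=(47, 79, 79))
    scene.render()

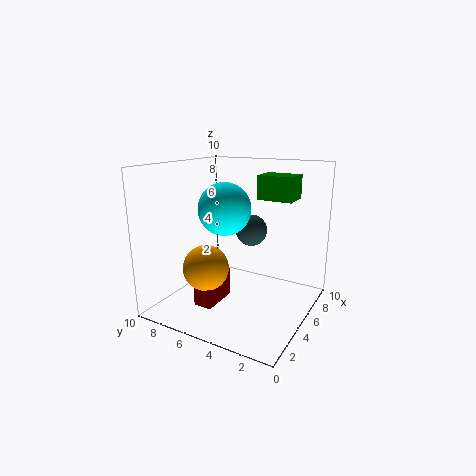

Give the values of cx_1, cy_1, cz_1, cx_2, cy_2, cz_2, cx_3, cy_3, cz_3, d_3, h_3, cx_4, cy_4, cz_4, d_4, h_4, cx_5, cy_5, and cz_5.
cx_1 = 2.5; cy_1 = 6; cz_1 = 3.5; cx_2 = 6.5; cy_2 = 7; cz_2 = 6.5; cx_3 = 1.75; cy_3 = 5.25; cz_3 = 1; d_3 = 1.25; h_3 = 2; cx_4 = 4.25; cy_4 = 1; cz_4 = 8; d_4 = 2.25; h_4 = 1.5; cx_5 = 8.5; cy_5 = 5.75; cz_5 = 4.5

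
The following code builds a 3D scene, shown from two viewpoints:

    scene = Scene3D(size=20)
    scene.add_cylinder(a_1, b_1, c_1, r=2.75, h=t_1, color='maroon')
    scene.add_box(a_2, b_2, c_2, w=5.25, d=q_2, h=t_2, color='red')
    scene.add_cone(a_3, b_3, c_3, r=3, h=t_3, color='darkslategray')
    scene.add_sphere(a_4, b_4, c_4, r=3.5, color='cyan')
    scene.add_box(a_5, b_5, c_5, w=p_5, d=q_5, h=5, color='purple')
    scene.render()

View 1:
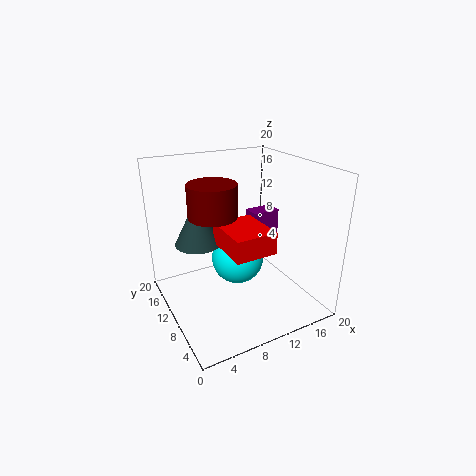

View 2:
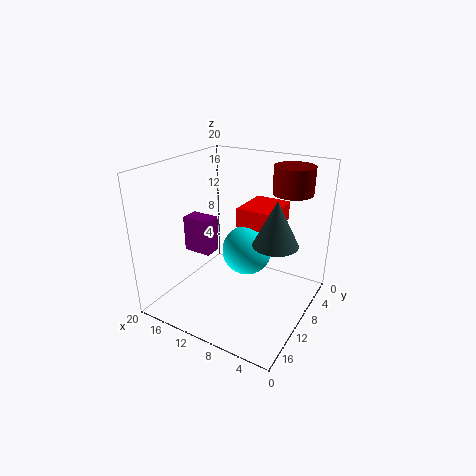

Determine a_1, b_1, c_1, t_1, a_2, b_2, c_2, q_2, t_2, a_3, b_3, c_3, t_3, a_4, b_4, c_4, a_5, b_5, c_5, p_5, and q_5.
a_1 = 4.25
b_1 = 5.25
c_1 = 16
t_1 = 3.75
a_2 = 5.75
b_2 = 2.25
c_2 = 11
q_2 = 6.5
t_2 = 2.75
a_3 = 4.25
b_3 = 10.25
c_3 = 10.5
t_3 = 6
a_4 = 9.25
b_4 = 8.75
c_4 = 7.75
a_5 = 13
b_5 = 10.5
c_5 = 7.75
p_5 = 4
q_5 = 2.5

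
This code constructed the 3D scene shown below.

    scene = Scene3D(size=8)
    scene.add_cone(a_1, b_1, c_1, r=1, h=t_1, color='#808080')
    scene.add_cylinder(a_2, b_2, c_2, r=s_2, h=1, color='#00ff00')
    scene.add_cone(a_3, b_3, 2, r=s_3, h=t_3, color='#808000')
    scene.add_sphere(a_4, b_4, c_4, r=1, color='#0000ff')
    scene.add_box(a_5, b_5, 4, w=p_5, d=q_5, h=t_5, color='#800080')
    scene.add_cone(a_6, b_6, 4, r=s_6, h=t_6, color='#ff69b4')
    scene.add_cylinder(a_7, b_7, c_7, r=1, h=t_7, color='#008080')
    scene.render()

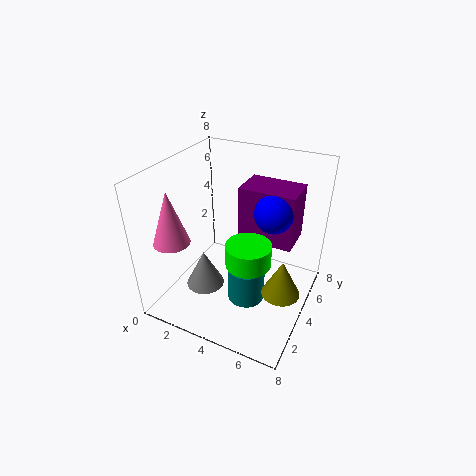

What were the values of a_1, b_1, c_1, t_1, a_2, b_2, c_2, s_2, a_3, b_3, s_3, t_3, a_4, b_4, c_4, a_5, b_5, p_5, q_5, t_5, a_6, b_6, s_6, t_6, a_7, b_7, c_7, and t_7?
a_1 = 3
b_1 = 2
c_1 = 2
t_1 = 2
a_2 = 6
b_2 = 1
c_2 = 5
s_2 = 1
a_3 = 7
b_3 = 3
s_3 = 1
t_3 = 2
a_4 = 6
b_4 = 4
c_4 = 6
a_5 = 4
b_5 = 4
p_5 = 3
q_5 = 2
t_5 = 3
a_6 = 1
b_6 = 2
s_6 = 1
t_6 = 3
a_7 = 5
b_7 = 3
c_7 = 1
t_7 = 2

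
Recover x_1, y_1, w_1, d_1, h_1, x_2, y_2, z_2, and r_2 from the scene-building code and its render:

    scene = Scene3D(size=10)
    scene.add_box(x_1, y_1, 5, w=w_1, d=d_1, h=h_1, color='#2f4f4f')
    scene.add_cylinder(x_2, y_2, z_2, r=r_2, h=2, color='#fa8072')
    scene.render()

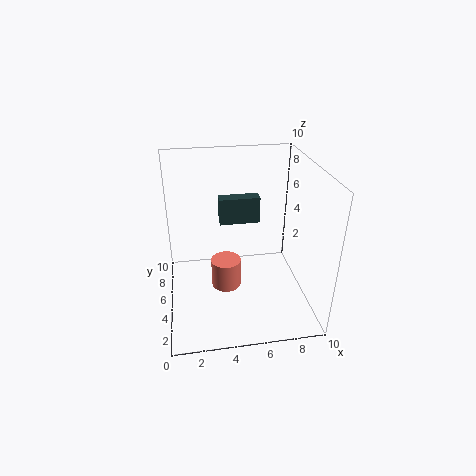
x_1 = 4, y_1 = 7, w_1 = 3, d_1 = 1, h_1 = 2, x_2 = 4, y_2 = 4, z_2 = 2, r_2 = 1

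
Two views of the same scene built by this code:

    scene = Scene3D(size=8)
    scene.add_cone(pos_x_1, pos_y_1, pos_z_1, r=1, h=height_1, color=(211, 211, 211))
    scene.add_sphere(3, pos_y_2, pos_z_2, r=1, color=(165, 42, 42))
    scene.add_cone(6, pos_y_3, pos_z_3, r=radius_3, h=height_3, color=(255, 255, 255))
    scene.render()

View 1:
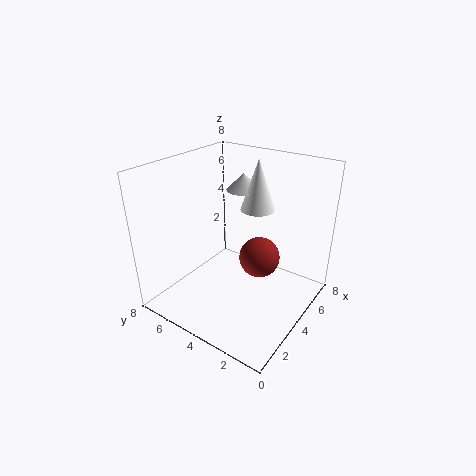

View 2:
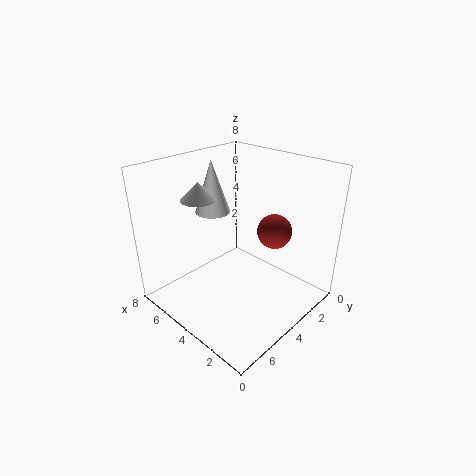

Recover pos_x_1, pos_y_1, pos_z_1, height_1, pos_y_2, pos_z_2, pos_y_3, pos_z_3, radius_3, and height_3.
pos_x_1 = 6; pos_y_1 = 5; pos_z_1 = 6; height_1 = 1; pos_y_2 = 2; pos_z_2 = 4; pos_y_3 = 4; pos_z_3 = 5; radius_3 = 1; height_3 = 3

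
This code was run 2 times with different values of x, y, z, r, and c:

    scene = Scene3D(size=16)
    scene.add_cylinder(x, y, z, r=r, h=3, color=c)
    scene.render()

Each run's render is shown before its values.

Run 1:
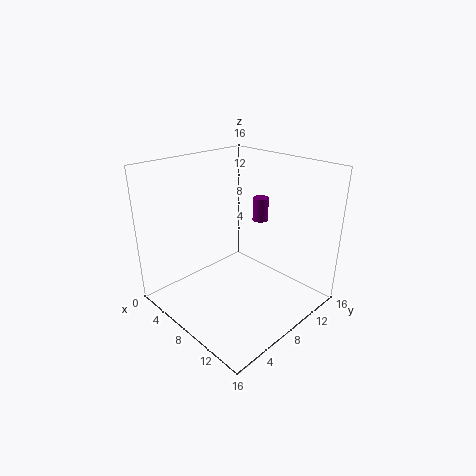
x = 5.5
y = 14.5
z = 7.5
r = 1
c = 'purple'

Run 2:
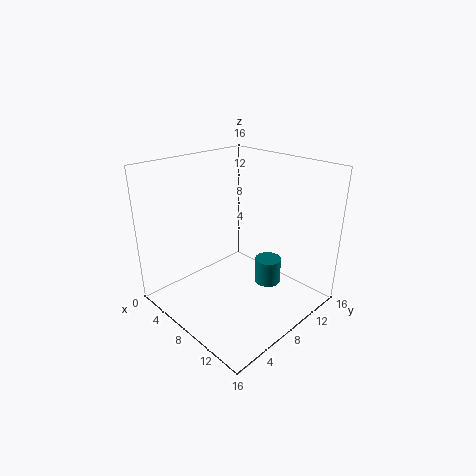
x = 10
y = 11
z = 2
r = 1.5
c = 'teal'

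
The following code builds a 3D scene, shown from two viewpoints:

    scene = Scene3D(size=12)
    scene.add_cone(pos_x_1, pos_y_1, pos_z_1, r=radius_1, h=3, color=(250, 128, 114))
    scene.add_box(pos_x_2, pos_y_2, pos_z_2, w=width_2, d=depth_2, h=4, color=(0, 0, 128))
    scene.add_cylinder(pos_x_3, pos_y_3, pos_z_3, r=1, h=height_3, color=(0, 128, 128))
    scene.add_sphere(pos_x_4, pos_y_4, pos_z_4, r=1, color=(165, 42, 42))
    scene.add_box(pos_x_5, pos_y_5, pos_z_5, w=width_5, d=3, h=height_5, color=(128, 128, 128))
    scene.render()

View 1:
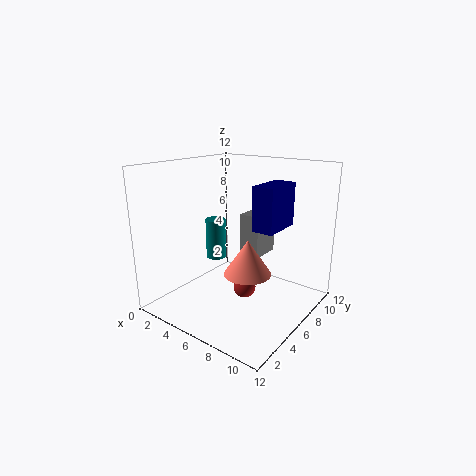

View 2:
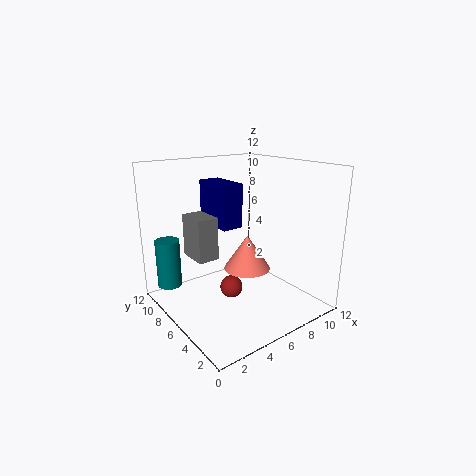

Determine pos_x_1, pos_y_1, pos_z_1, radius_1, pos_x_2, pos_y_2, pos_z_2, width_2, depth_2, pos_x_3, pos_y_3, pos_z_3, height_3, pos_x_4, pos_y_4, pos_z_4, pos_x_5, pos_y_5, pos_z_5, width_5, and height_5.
pos_x_1 = 7
pos_y_1 = 6
pos_z_1 = 3
radius_1 = 2
pos_x_2 = 6
pos_y_2 = 8
pos_z_2 = 6
width_2 = 2
depth_2 = 4
pos_x_3 = 1
pos_y_3 = 9
pos_z_3 = 2
height_3 = 4
pos_x_4 = 6
pos_y_4 = 7
pos_z_4 = 1
pos_x_5 = 4
pos_y_5 = 9
pos_z_5 = 3
width_5 = 2
height_5 = 4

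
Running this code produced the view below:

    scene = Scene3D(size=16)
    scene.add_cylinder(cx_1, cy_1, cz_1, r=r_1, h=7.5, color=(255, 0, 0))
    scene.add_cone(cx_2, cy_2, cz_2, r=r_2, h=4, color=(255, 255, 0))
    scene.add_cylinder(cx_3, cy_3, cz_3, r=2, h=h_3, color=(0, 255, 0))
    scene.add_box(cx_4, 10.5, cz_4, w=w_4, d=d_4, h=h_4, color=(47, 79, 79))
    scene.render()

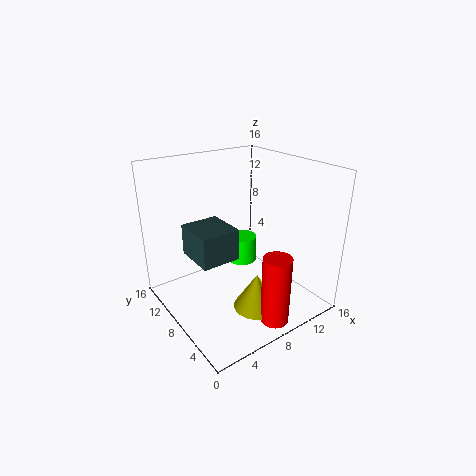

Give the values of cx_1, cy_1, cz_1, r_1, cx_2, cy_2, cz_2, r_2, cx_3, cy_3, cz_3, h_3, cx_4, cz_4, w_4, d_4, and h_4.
cx_1 = 8.5, cy_1 = 2, cz_1 = 0.5, r_1 = 1.5, cx_2 = 8, cy_2 = 4.5, cz_2 = 1, r_2 = 2.5, cx_3 = 13, cy_3 = 14, cz_3 = 1, h_3 = 3.5, cx_4 = 5, cz_4 = 3.5, w_4 = 5, d_4 = 5.5, h_4 = 4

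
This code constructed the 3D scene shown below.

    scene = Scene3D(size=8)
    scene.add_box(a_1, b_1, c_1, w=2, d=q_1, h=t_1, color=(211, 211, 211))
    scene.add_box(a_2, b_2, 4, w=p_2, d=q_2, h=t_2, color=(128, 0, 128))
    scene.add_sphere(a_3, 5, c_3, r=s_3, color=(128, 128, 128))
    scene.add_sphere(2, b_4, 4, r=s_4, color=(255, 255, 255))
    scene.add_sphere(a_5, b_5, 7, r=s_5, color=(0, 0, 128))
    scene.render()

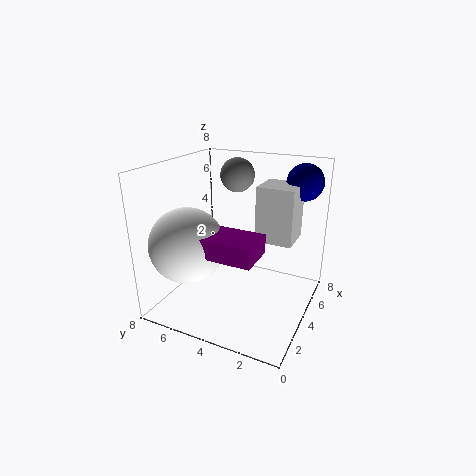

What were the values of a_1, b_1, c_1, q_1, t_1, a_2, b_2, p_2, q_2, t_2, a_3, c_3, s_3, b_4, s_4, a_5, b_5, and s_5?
a_1 = 4
b_1 = 1
c_1 = 4
q_1 = 2
t_1 = 3
a_2 = 1
b_2 = 2
p_2 = 2
q_2 = 3
t_2 = 1
a_3 = 6
c_3 = 7
s_3 = 1
b_4 = 6
s_4 = 2
a_5 = 6
b_5 = 1
s_5 = 1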